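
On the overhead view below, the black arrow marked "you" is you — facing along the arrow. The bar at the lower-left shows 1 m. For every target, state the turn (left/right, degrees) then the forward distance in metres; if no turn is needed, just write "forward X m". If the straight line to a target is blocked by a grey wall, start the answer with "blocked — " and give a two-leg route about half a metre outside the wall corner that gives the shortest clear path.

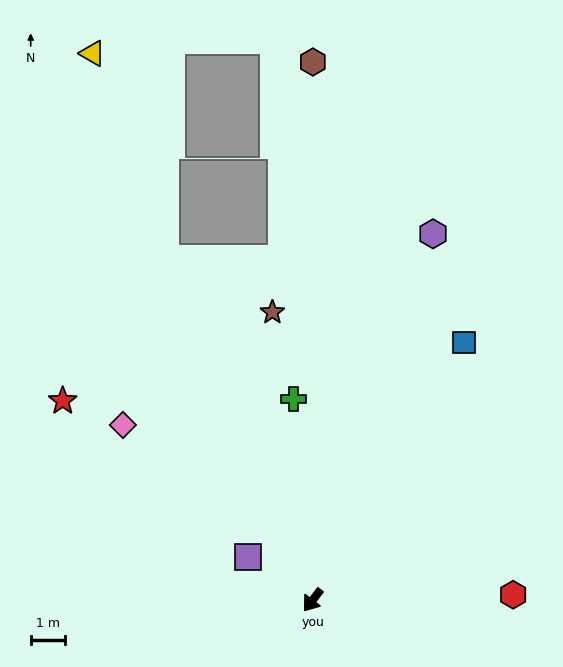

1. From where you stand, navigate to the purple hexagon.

turn right 161°, forward 11.2 m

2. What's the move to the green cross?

turn right 137°, forward 5.9 m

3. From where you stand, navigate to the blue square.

turn right 173°, forward 8.7 m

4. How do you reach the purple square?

turn right 87°, forward 2.2 m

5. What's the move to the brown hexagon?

turn right 143°, forward 15.6 m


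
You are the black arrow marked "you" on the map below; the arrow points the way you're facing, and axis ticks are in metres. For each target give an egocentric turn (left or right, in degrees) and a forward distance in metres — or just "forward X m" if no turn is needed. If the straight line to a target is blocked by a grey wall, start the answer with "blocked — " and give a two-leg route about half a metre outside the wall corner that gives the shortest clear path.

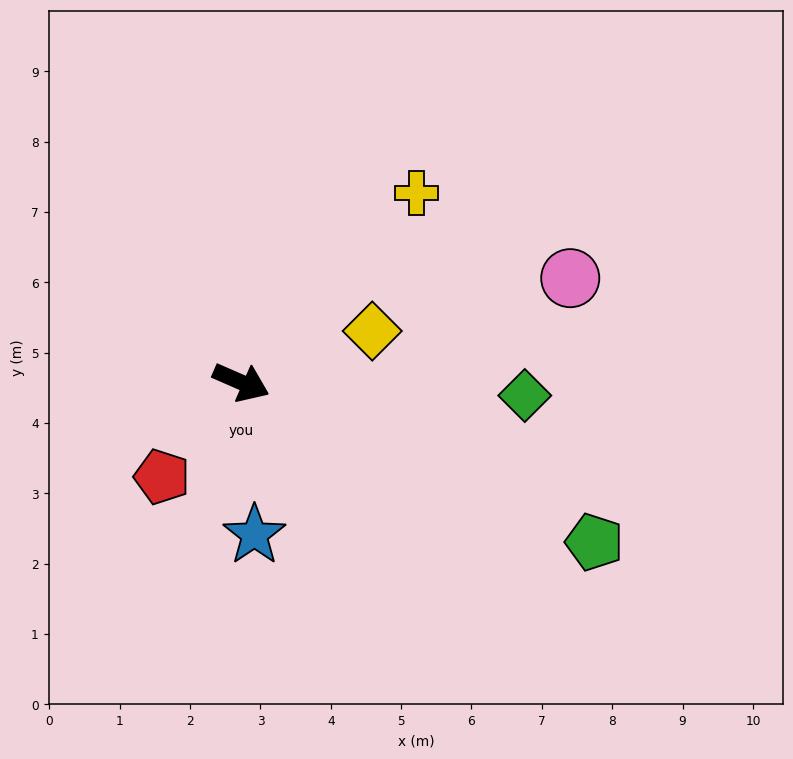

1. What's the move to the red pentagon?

turn right 106°, forward 1.8 m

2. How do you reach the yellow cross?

turn left 71°, forward 3.7 m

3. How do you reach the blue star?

turn right 62°, forward 2.2 m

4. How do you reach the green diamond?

turn left 21°, forward 4.0 m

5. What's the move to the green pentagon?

forward 5.5 m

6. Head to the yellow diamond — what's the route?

turn left 45°, forward 2.0 m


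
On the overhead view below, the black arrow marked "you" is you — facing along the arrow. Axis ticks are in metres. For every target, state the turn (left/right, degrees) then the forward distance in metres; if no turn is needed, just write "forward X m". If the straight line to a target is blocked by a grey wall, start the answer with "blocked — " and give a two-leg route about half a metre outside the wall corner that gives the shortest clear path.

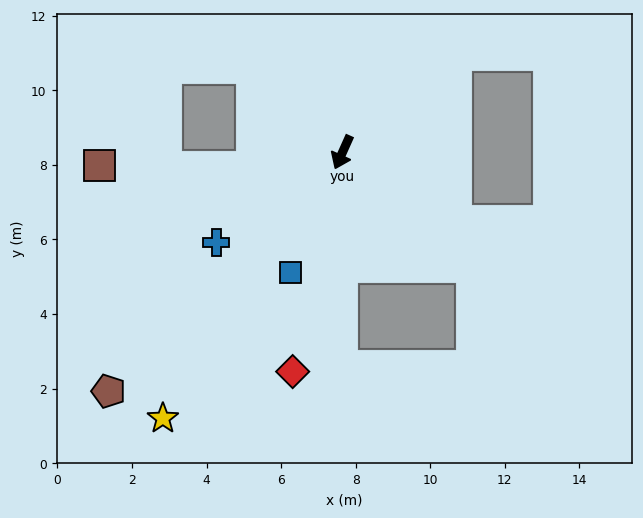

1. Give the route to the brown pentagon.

turn right 20°, forward 9.0 m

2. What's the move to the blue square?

forward 3.5 m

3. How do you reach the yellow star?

turn right 10°, forward 8.6 m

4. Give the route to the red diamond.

turn left 11°, forward 6.0 m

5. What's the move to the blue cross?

turn right 30°, forward 4.2 m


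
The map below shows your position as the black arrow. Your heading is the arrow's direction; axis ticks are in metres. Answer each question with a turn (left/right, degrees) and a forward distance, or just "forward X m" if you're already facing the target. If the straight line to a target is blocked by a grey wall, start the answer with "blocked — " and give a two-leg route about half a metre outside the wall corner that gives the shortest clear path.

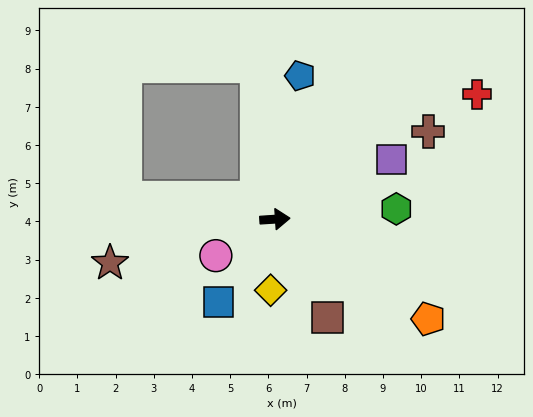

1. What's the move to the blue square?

turn right 128°, forward 2.6 m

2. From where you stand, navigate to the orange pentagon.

turn right 37°, forward 4.8 m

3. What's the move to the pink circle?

turn right 152°, forward 1.8 m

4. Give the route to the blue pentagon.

turn left 76°, forward 3.8 m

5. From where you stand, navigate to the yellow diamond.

turn right 97°, forward 1.9 m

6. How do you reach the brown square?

turn right 65°, forward 2.9 m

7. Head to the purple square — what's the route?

turn left 24°, forward 3.4 m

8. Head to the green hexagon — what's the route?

forward 3.2 m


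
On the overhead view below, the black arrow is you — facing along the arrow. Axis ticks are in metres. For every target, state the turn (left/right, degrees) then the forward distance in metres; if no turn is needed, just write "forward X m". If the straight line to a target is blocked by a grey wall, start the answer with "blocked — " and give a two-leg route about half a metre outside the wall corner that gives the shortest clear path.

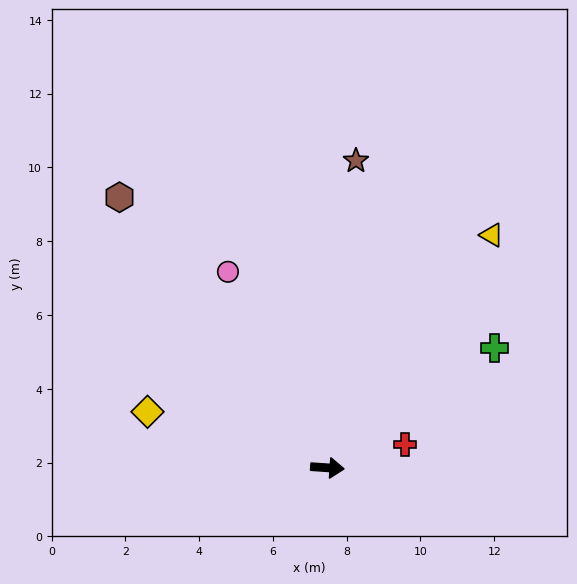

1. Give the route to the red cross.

turn left 21°, forward 2.2 m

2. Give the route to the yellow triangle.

turn left 59°, forward 7.7 m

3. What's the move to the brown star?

turn left 89°, forward 8.4 m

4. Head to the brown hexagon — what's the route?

turn left 131°, forward 9.2 m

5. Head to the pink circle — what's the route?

turn left 121°, forward 6.0 m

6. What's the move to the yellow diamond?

turn left 167°, forward 5.1 m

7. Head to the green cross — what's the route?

turn left 39°, forward 5.6 m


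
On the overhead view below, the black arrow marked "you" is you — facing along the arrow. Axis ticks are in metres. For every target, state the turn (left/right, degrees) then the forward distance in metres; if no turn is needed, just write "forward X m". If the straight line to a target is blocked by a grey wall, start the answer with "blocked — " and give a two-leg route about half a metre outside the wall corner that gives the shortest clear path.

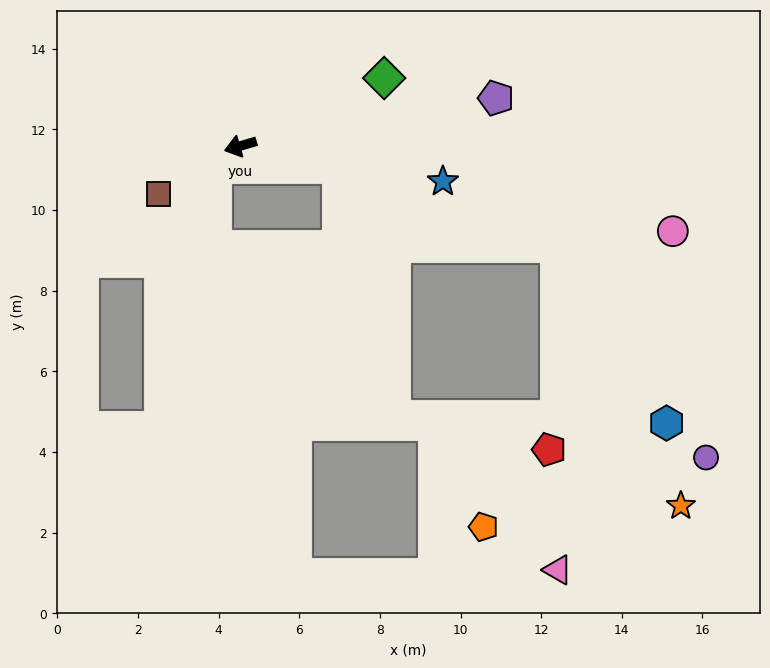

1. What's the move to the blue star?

turn left 154°, forward 5.1 m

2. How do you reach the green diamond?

turn right 171°, forward 3.9 m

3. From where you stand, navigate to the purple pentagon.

turn left 174°, forward 6.4 m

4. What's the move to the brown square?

turn left 14°, forward 2.4 m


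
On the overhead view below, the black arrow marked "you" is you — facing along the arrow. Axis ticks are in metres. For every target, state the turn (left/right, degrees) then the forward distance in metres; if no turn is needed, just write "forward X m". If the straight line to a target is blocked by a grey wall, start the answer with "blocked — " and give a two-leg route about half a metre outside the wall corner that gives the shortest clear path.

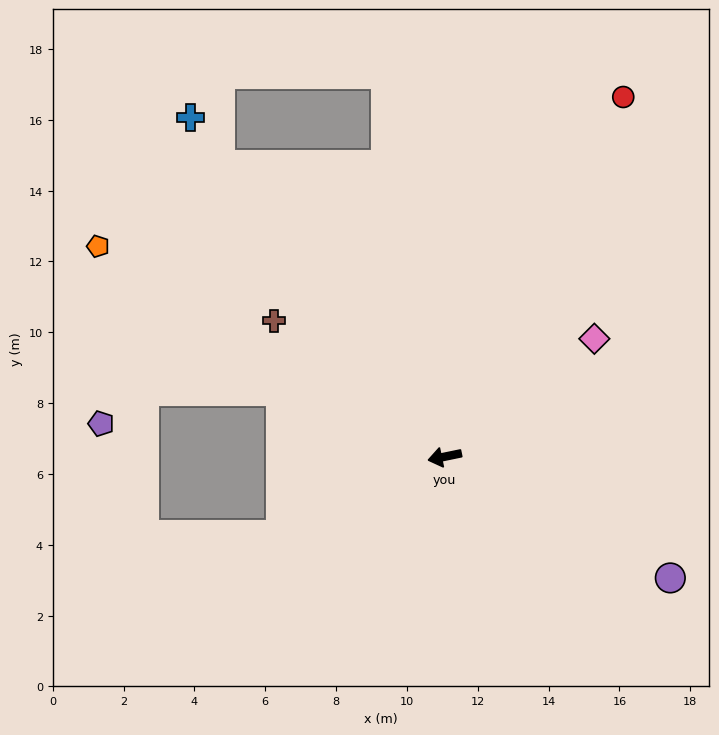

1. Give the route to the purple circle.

turn left 140°, forward 7.2 m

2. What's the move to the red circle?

turn right 128°, forward 11.3 m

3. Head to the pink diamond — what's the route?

turn right 153°, forward 5.4 m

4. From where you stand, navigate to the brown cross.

turn right 50°, forward 6.2 m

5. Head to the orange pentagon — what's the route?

turn right 43°, forward 11.5 m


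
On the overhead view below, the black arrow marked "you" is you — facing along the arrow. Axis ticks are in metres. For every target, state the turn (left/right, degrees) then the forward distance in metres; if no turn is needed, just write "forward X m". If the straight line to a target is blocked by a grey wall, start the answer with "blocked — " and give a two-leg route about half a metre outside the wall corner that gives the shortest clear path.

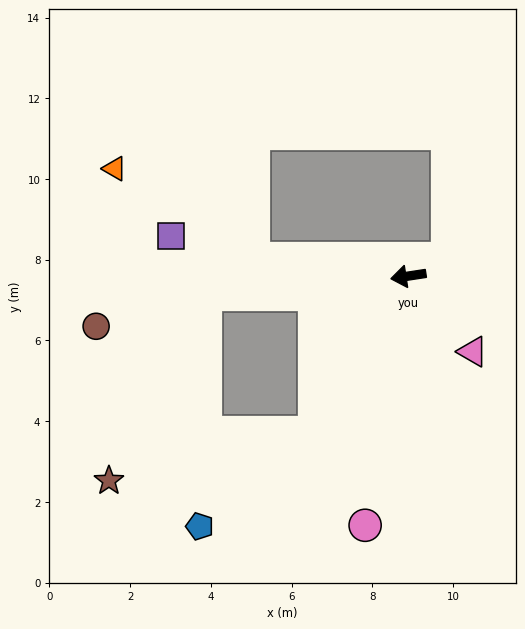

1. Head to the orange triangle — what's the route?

blocked — turn right 15°, forward 3.9 m, then turn right 27°, forward 4.1 m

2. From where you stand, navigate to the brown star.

blocked — turn left 51°, forward 4.5 m, then turn right 47°, forward 5.3 m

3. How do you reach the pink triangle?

turn left 122°, forward 2.5 m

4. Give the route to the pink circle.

turn left 72°, forward 6.3 m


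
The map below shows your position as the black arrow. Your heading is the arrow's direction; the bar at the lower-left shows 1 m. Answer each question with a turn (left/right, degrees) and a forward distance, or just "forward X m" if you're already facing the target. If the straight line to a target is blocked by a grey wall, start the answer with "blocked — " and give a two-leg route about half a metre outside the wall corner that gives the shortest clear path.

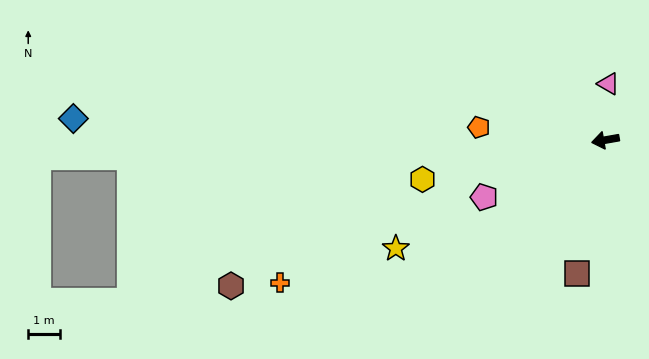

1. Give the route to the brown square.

turn left 68°, forward 4.3 m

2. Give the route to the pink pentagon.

turn left 15°, forward 4.2 m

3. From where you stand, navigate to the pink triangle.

turn right 103°, forward 1.8 m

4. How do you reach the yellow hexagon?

turn left 2°, forward 5.8 m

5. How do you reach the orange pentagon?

turn right 16°, forward 4.0 m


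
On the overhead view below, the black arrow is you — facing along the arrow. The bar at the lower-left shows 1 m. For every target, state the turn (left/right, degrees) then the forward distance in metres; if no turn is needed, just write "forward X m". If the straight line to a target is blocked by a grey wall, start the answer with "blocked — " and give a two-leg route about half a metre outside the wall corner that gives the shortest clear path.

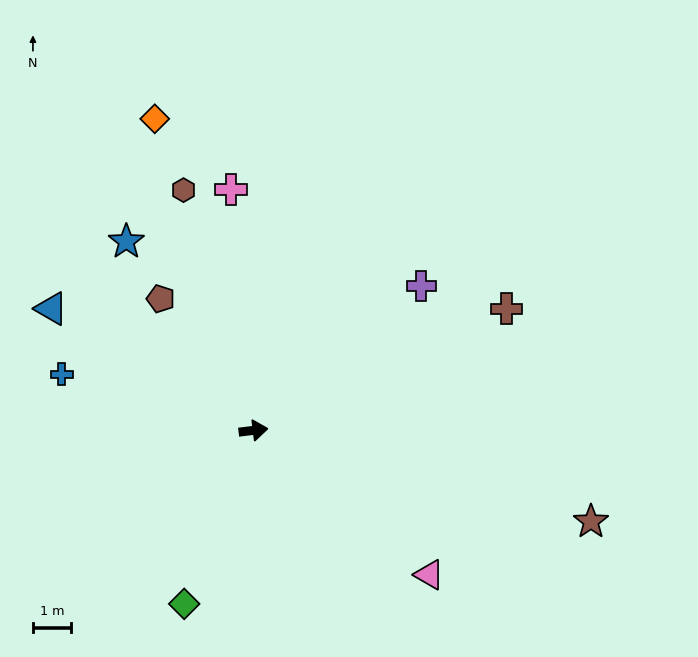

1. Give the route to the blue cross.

turn left 157°, forward 5.3 m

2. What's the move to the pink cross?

turn left 88°, forward 6.4 m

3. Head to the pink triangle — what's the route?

turn right 46°, forward 6.0 m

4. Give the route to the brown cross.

turn left 19°, forward 7.4 m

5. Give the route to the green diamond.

turn right 119°, forward 4.9 m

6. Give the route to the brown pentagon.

turn left 118°, forward 4.3 m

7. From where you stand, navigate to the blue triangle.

turn left 142°, forward 6.2 m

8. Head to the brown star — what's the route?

turn right 22°, forward 9.2 m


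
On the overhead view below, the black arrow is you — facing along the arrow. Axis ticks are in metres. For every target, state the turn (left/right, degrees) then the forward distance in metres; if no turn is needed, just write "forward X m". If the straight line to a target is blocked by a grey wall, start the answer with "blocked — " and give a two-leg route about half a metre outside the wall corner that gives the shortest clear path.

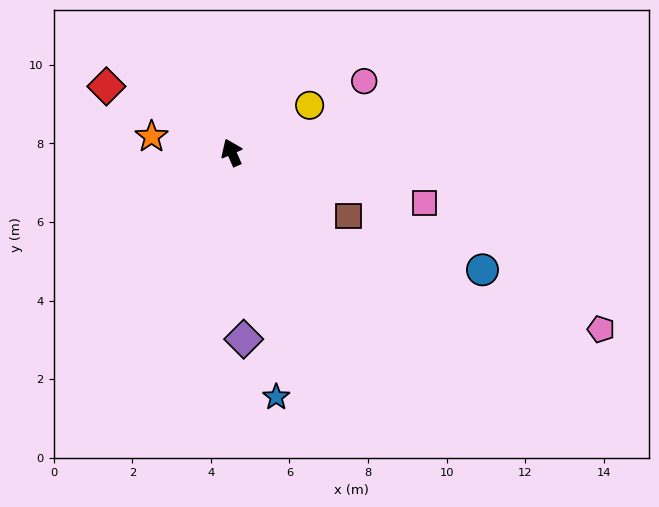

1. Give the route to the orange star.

turn left 55°, forward 2.1 m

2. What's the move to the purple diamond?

turn left 160°, forward 4.8 m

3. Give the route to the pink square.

turn right 128°, forward 5.1 m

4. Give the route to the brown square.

turn right 142°, forward 3.4 m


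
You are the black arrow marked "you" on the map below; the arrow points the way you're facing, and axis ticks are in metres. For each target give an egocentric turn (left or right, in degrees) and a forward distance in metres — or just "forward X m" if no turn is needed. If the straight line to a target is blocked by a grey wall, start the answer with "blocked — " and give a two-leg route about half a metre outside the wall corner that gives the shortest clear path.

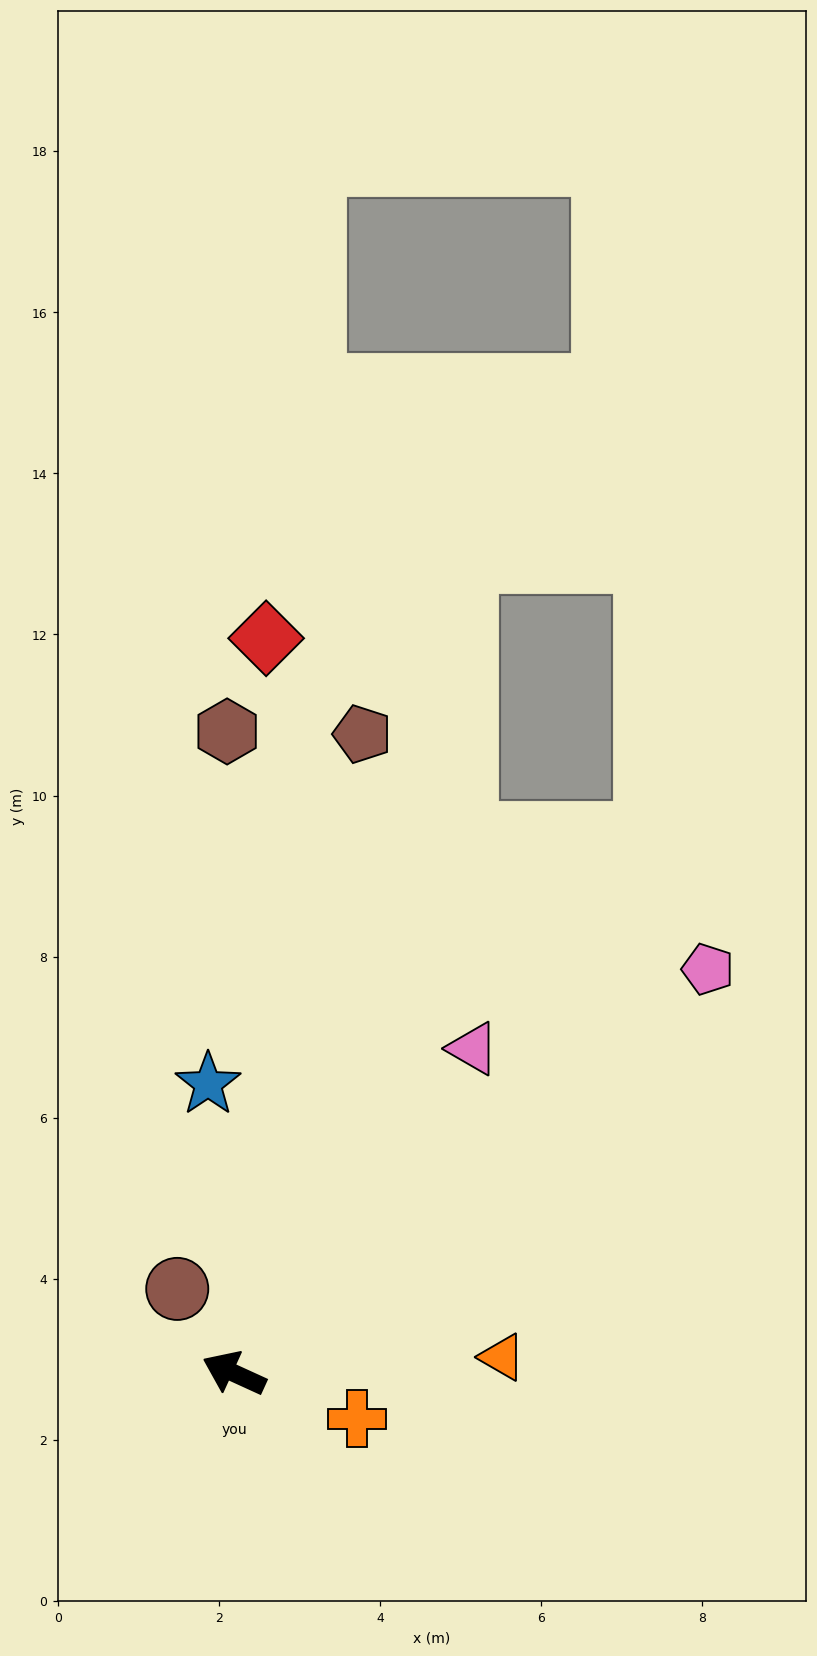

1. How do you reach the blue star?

turn right 60°, forward 3.6 m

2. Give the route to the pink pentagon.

turn right 115°, forward 7.7 m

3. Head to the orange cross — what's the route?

turn right 176°, forward 1.6 m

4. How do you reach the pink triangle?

turn right 102°, forward 5.0 m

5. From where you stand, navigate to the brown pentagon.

turn right 77°, forward 8.1 m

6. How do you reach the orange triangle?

turn right 152°, forward 3.3 m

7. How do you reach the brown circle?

turn right 32°, forward 1.3 m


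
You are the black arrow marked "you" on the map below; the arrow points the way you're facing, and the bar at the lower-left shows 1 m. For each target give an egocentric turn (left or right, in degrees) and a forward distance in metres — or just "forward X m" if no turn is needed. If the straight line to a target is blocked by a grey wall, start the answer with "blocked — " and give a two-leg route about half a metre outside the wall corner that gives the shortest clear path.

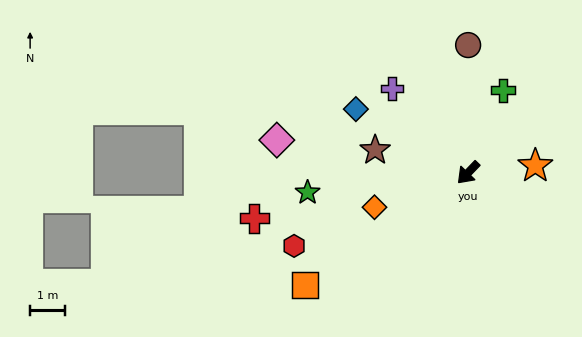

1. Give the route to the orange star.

turn left 140°, forward 1.9 m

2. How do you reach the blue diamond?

turn right 76°, forward 3.6 m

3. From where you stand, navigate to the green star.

turn right 39°, forward 4.6 m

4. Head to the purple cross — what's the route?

turn right 94°, forward 3.2 m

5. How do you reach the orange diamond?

turn right 26°, forward 2.8 m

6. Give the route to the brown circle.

turn right 136°, forward 3.6 m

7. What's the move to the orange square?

turn right 12°, forward 5.6 m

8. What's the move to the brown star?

turn right 60°, forward 2.7 m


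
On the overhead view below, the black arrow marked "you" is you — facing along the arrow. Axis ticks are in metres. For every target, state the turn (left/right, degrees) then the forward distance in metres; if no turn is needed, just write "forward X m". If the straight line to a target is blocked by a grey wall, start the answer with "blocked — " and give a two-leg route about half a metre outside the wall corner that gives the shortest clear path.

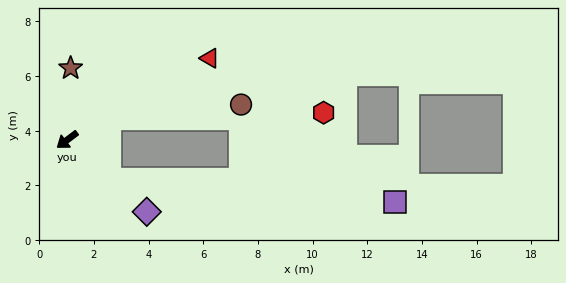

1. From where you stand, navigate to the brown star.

turn right 130°, forward 2.6 m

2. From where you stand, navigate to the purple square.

blocked — turn left 101°, forward 2.1 m, then turn left 37°, forward 10.5 m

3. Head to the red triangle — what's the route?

turn left 173°, forward 6.0 m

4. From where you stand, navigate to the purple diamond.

turn left 101°, forward 3.9 m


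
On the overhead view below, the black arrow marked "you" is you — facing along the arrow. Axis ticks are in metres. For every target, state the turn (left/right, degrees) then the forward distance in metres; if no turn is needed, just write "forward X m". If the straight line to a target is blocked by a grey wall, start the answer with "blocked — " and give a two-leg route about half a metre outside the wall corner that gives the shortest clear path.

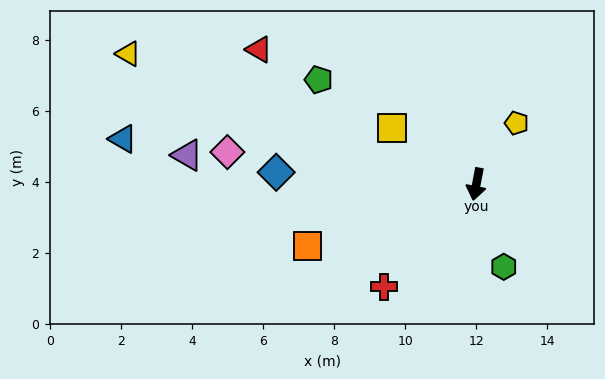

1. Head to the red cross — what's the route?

turn right 31°, forward 3.9 m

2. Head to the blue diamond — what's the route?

turn right 82°, forward 5.6 m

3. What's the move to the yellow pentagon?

turn left 158°, forward 2.1 m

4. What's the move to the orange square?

turn right 59°, forward 5.1 m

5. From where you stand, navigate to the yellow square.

turn right 113°, forward 2.8 m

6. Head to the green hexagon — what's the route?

turn left 29°, forward 2.4 m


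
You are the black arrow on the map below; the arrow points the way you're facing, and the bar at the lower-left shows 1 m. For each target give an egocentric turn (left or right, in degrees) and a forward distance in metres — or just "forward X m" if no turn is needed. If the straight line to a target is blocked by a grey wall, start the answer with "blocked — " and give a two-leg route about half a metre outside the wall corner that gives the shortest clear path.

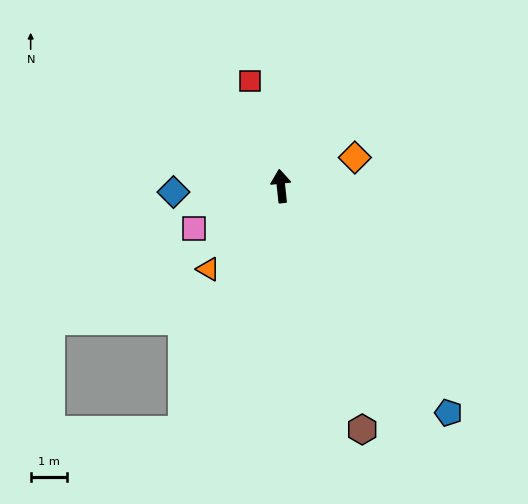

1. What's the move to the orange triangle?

turn left 133°, forward 3.1 m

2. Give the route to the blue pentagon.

turn right 150°, forward 7.9 m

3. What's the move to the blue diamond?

turn left 87°, forward 3.0 m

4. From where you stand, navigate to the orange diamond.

turn right 75°, forward 2.2 m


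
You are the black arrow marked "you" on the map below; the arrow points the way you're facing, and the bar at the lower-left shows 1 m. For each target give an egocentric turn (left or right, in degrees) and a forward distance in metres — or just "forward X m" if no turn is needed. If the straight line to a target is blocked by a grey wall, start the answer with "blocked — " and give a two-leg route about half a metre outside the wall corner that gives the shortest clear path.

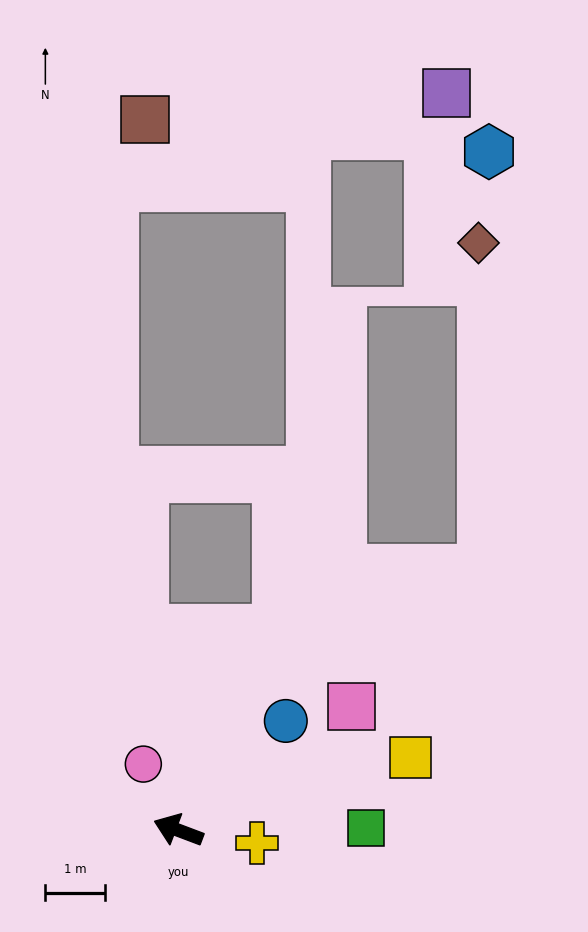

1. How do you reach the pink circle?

turn right 41°, forward 1.2 m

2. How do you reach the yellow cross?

turn right 168°, forward 1.3 m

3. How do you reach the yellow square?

turn right 142°, forward 4.0 m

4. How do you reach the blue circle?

turn right 114°, forward 2.5 m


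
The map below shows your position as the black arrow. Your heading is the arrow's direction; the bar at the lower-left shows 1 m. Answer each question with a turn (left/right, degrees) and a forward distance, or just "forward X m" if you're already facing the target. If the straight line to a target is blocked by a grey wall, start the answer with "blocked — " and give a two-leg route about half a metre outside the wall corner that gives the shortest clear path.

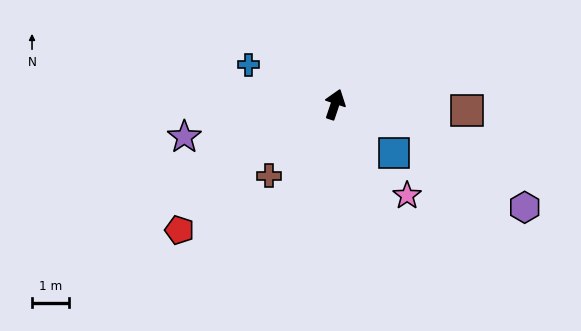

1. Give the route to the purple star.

turn left 121°, forward 4.1 m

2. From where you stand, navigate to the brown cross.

turn left 156°, forward 2.6 m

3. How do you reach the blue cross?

turn left 84°, forward 2.5 m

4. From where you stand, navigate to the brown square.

turn right 74°, forward 3.5 m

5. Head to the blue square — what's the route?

turn right 111°, forward 2.1 m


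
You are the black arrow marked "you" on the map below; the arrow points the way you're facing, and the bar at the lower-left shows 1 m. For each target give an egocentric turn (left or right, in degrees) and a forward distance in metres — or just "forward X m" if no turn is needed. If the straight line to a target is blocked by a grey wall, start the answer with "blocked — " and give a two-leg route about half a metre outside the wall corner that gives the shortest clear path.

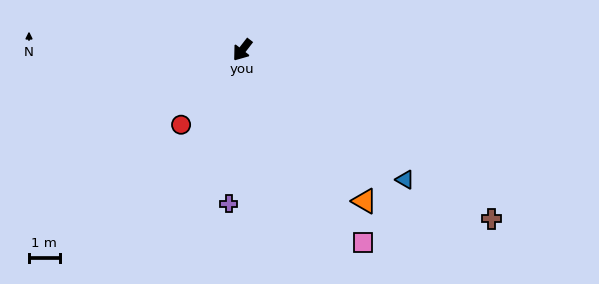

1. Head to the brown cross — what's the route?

turn left 94°, forward 9.9 m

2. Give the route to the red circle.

forward 3.2 m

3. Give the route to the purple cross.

turn left 33°, forward 5.1 m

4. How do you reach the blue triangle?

turn left 89°, forward 6.8 m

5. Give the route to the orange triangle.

turn left 77°, forward 6.4 m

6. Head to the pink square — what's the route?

turn left 70°, forward 7.4 m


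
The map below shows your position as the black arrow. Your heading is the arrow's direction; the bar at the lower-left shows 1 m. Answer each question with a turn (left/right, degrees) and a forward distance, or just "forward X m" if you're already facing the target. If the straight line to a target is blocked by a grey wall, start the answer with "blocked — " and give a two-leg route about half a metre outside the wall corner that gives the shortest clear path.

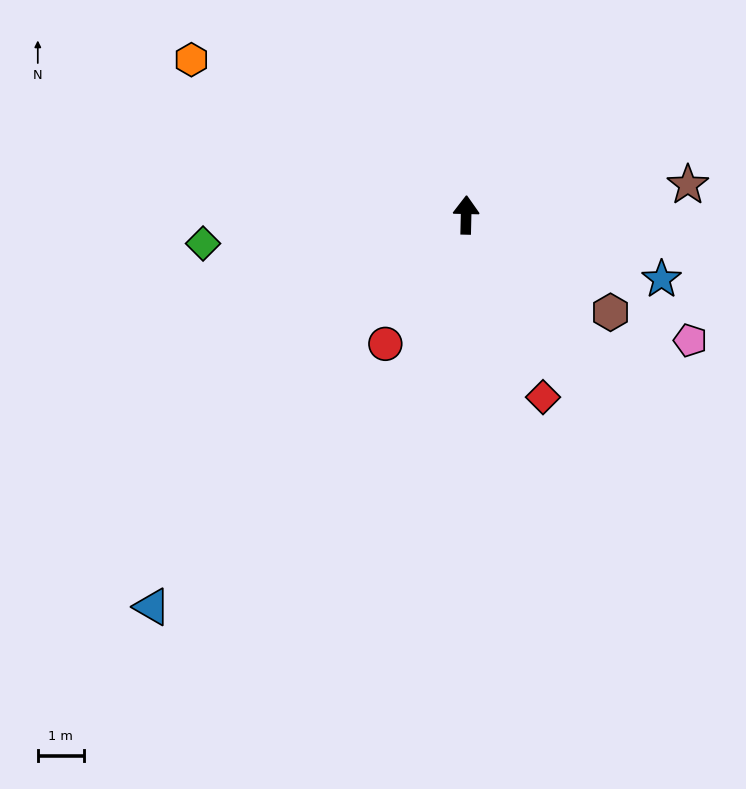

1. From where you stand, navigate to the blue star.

turn right 107°, forward 4.5 m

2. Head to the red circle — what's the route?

turn left 149°, forward 3.3 m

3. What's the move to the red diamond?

turn right 156°, forward 4.3 m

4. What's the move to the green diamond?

turn left 97°, forward 5.8 m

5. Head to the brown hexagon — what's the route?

turn right 123°, forward 3.8 m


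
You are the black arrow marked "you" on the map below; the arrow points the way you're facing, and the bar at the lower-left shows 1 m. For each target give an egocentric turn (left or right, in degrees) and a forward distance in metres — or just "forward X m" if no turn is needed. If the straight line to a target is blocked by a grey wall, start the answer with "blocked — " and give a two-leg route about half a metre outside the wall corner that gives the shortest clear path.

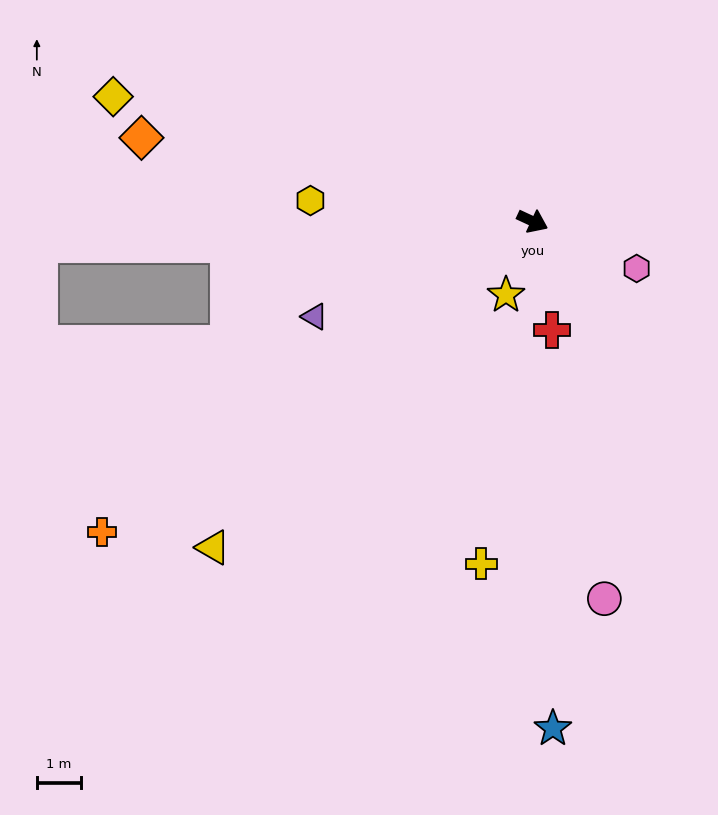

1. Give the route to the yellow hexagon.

turn right 160°, forward 5.1 m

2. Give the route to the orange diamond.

turn right 167°, forward 9.1 m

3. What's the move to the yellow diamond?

turn right 172°, forward 10.0 m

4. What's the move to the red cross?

turn right 55°, forward 2.5 m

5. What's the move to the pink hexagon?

forward 2.6 m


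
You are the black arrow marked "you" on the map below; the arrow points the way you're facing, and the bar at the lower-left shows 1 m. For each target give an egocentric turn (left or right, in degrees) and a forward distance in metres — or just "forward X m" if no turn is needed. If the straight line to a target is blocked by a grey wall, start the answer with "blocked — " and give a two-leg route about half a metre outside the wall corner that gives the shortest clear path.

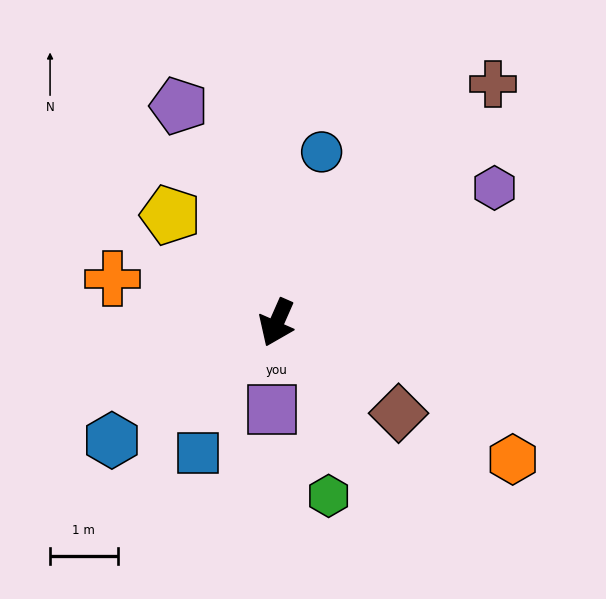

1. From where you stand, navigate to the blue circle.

turn right 171°, forward 2.6 m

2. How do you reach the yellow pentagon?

turn right 112°, forward 2.2 m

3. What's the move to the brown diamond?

turn left 77°, forward 2.2 m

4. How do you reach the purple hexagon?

turn left 146°, forward 3.8 m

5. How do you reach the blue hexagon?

turn right 31°, forward 3.0 m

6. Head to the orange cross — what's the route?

turn right 81°, forward 2.5 m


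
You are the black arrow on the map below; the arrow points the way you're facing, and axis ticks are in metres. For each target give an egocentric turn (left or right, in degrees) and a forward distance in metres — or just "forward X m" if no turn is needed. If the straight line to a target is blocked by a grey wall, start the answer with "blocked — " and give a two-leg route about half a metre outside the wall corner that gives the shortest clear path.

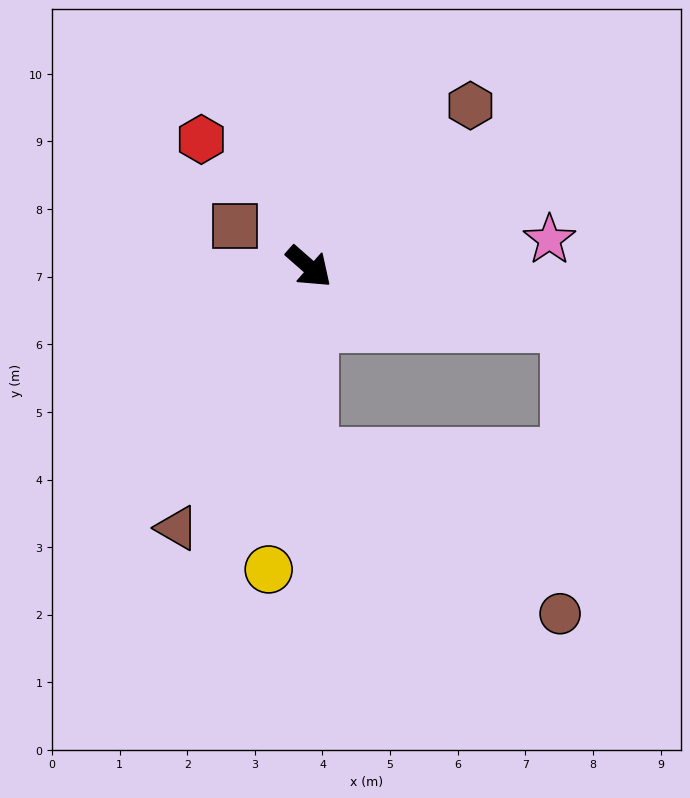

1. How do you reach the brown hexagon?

turn left 86°, forward 3.4 m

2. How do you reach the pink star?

turn left 48°, forward 3.6 m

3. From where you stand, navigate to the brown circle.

blocked — turn right 48°, forward 2.8 m, then turn left 57°, forward 4.4 m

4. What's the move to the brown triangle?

turn right 76°, forward 4.3 m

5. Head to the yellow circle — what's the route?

turn right 56°, forward 4.5 m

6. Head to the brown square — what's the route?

turn right 167°, forward 1.2 m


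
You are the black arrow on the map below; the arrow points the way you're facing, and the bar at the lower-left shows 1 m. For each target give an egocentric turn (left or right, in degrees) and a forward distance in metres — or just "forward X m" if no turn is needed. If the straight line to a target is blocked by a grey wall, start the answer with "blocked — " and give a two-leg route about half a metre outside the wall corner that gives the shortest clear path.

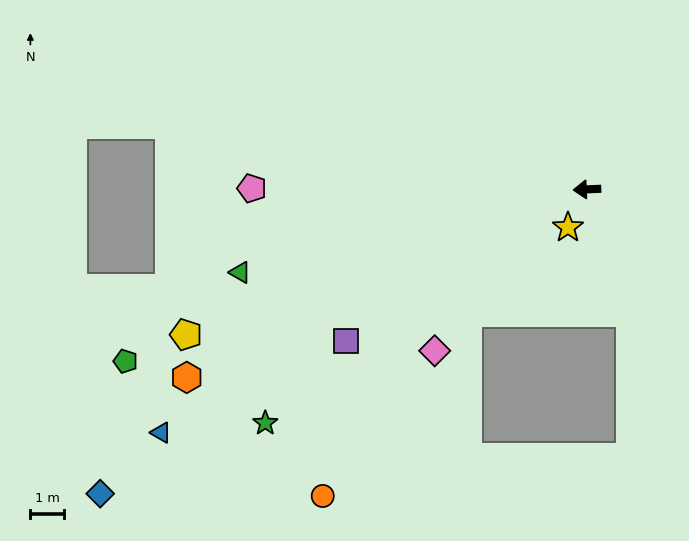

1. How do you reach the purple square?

turn left 30°, forward 8.5 m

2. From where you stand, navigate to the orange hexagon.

turn left 23°, forward 13.2 m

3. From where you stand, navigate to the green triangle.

turn left 11°, forward 10.6 m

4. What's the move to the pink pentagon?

turn right 3°, forward 10.0 m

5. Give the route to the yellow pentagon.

turn left 17°, forward 12.7 m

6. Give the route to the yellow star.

turn left 61°, forward 1.3 m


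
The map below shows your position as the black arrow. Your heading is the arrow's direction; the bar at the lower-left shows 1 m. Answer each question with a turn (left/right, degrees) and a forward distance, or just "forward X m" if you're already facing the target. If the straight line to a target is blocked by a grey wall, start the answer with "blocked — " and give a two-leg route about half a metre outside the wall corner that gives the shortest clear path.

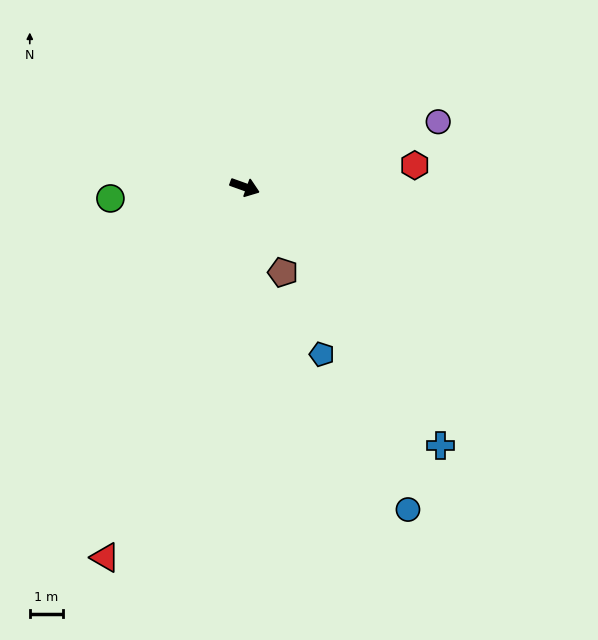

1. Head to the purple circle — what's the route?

turn left 38°, forward 6.2 m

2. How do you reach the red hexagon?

turn left 27°, forward 5.2 m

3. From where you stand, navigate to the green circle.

turn right 155°, forward 4.1 m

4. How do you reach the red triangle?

turn right 91°, forward 12.0 m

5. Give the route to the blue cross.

turn right 33°, forward 9.9 m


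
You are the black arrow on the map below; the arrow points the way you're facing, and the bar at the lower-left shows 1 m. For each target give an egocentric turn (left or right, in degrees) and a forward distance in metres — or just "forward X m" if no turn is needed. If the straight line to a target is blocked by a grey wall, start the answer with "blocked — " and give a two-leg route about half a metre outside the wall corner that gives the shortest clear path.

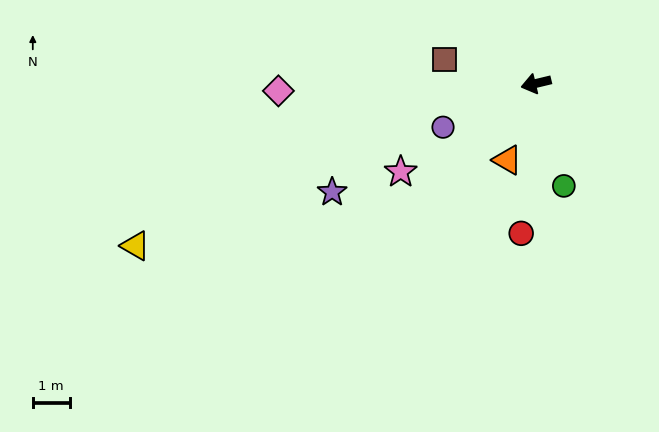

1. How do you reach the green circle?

turn left 92°, forward 2.9 m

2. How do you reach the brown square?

turn right 28°, forward 2.6 m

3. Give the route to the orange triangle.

turn left 56°, forward 2.2 m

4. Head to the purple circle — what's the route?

turn left 12°, forward 2.8 m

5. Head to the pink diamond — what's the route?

turn right 12°, forward 7.0 m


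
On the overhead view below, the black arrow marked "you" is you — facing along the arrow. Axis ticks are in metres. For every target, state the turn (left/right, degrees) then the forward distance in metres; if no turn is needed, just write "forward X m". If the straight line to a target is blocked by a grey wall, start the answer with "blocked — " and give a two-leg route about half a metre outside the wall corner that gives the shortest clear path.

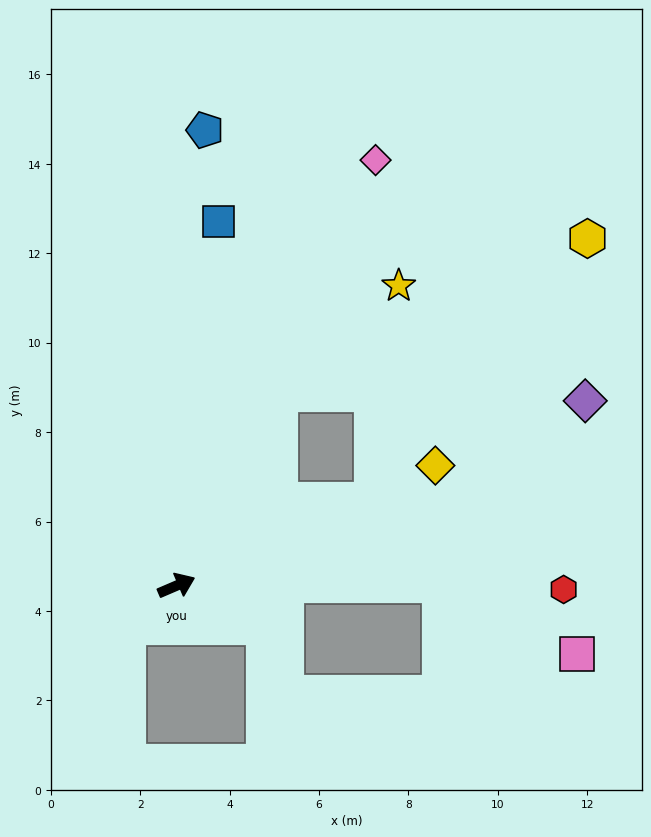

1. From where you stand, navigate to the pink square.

blocked — turn right 23°, forward 5.9 m, then turn right 28°, forward 3.4 m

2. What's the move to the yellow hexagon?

blocked — turn left 39°, forward 4.9 m, then turn right 36°, forward 7.7 m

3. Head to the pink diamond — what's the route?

turn left 42°, forward 10.5 m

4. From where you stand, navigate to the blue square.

turn left 60°, forward 8.2 m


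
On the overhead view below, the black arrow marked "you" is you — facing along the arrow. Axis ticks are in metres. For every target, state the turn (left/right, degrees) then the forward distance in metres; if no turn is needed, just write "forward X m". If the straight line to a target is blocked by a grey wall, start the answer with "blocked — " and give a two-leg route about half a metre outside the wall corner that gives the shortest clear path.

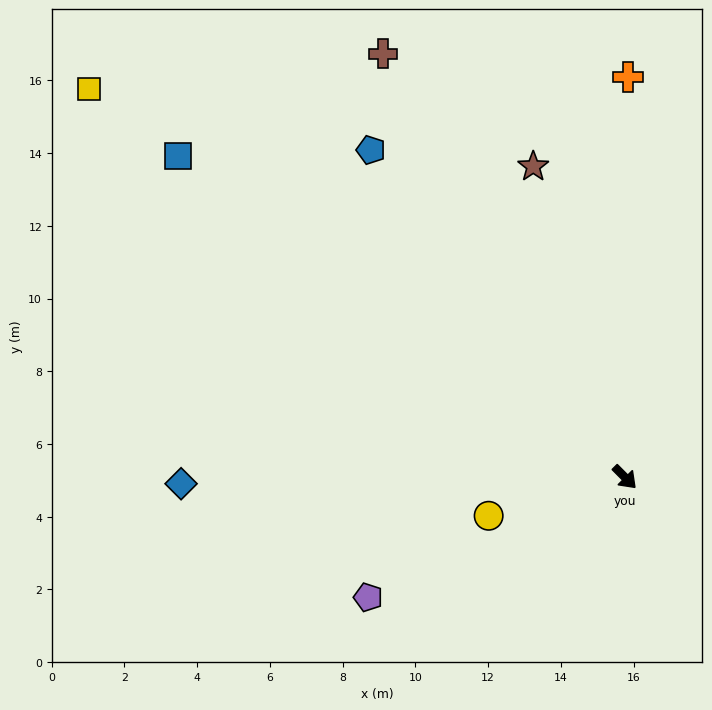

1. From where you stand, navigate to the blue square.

turn right 171°, forward 15.1 m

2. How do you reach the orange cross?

turn left 135°, forward 11.0 m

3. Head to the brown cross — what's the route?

turn left 165°, forward 13.4 m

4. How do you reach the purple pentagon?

turn right 110°, forward 7.8 m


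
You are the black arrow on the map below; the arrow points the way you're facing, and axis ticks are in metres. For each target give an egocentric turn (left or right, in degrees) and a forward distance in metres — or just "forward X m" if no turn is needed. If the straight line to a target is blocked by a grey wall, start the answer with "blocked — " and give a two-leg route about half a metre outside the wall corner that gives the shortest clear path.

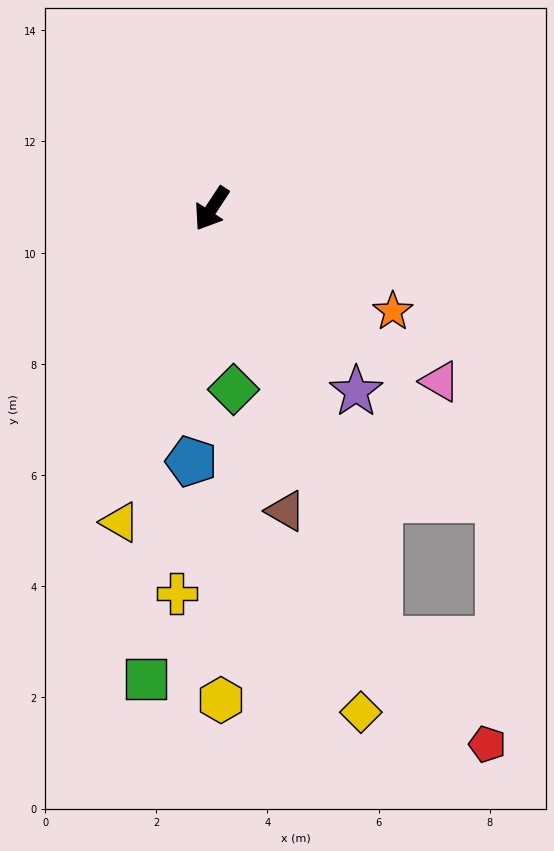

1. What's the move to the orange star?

turn left 94°, forward 3.7 m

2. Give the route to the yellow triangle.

turn left 17°, forward 5.9 m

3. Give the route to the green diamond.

turn left 40°, forward 3.3 m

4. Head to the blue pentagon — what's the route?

turn left 29°, forward 4.6 m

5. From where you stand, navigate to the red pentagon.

blocked — turn left 54°, forward 8.3 m, then turn left 26°, forward 2.7 m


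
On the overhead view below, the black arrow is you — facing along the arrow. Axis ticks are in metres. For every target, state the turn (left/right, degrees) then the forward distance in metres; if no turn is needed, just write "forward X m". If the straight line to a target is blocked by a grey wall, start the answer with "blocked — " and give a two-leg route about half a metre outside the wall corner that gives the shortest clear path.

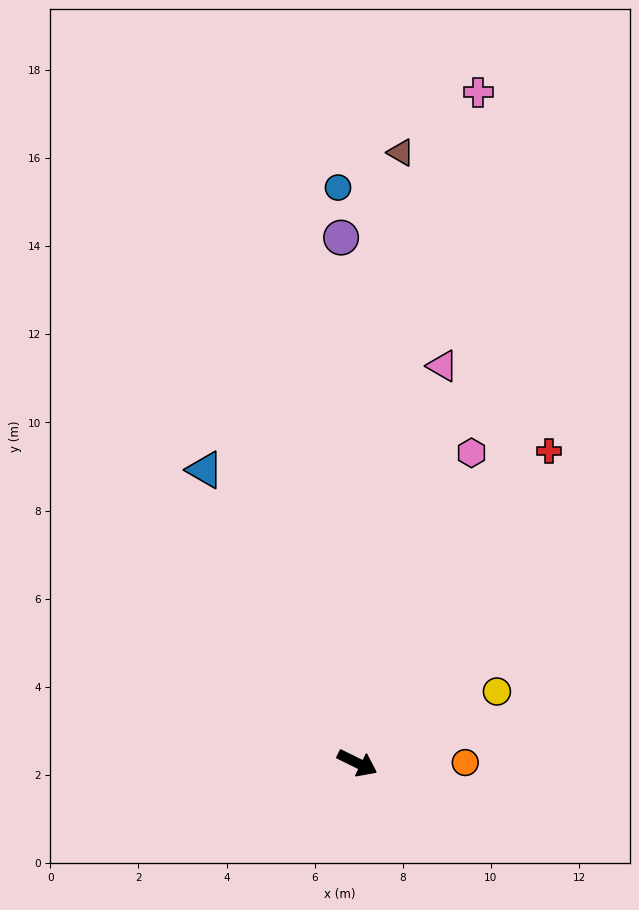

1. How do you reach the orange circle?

turn left 26°, forward 2.4 m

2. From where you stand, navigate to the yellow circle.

turn left 53°, forward 3.6 m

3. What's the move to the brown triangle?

turn left 112°, forward 13.9 m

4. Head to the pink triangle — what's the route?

turn left 104°, forward 9.2 m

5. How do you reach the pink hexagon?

turn left 96°, forward 7.5 m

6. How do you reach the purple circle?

turn left 118°, forward 11.9 m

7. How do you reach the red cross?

turn left 85°, forward 8.3 m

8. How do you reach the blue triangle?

turn left 144°, forward 7.5 m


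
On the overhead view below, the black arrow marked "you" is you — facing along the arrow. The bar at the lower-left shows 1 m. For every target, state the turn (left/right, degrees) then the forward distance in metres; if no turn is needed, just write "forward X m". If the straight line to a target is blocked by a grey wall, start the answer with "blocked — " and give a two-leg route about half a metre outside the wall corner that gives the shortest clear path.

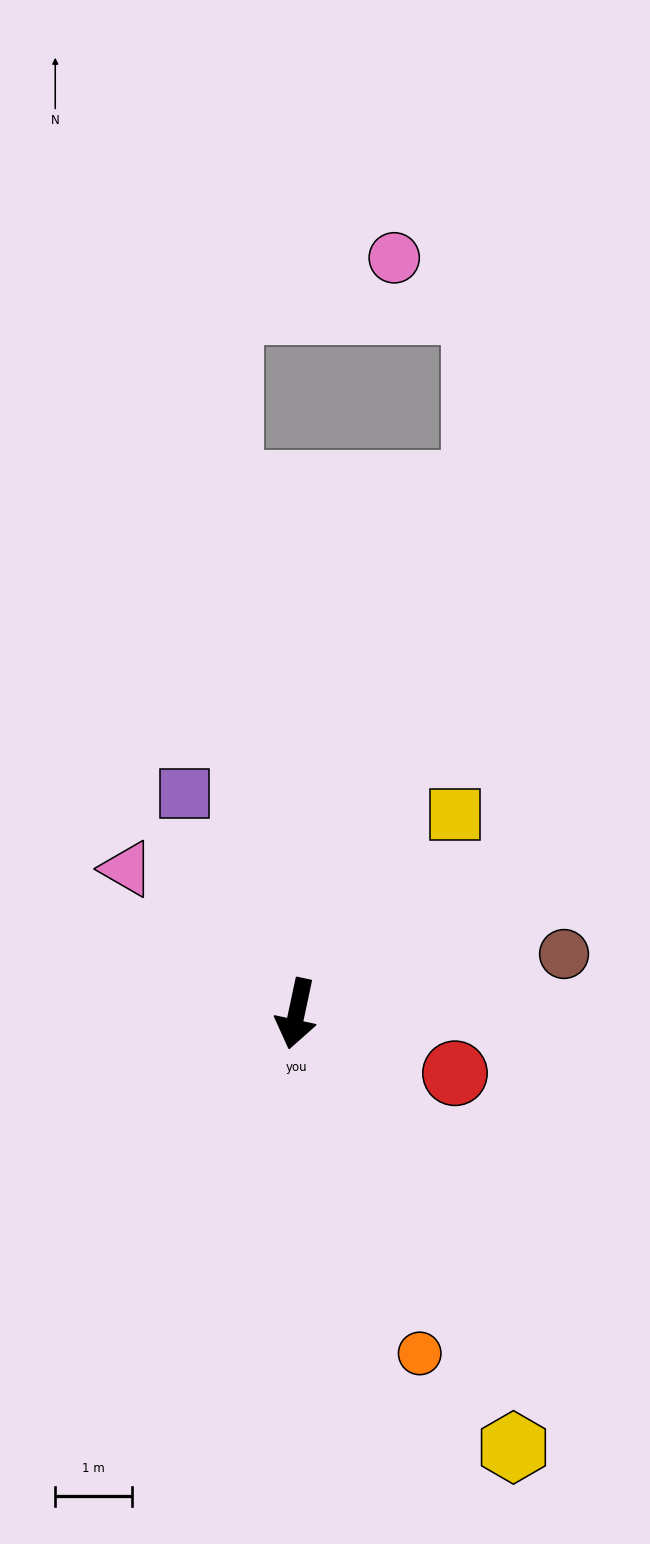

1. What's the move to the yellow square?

turn left 154°, forward 3.3 m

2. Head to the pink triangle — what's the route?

turn right 118°, forward 2.9 m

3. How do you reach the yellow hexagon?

turn left 39°, forward 6.3 m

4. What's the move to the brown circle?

turn left 115°, forward 3.6 m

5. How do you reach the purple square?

turn right 141°, forward 3.2 m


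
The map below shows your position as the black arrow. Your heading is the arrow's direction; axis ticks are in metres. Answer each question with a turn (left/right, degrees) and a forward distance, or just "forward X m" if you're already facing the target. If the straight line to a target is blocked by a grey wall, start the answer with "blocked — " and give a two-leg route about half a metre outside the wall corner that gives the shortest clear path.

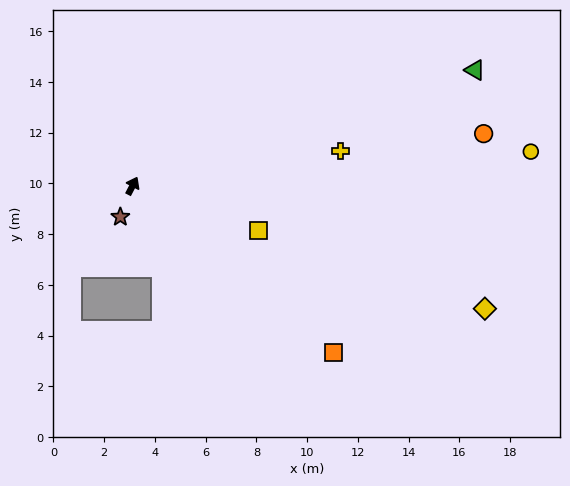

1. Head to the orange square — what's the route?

turn right 102°, forward 10.3 m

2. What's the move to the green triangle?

turn right 44°, forward 14.2 m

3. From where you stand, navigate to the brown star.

turn right 174°, forward 1.3 m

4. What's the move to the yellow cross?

turn right 53°, forward 8.3 m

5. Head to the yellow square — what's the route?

turn right 82°, forward 5.3 m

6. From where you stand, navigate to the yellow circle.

turn right 58°, forward 15.8 m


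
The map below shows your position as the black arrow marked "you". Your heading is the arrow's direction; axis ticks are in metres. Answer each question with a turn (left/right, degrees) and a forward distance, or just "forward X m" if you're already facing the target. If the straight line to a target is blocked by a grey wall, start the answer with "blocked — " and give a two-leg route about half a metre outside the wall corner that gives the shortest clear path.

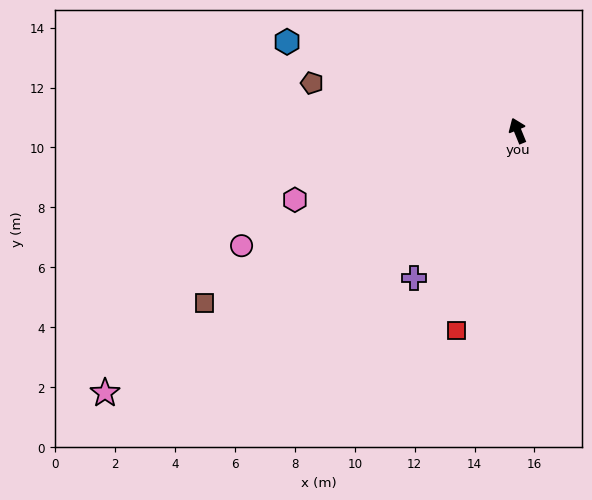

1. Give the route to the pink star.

turn left 100°, forward 16.3 m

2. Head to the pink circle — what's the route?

turn left 90°, forward 10.0 m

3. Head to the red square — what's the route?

turn left 141°, forward 7.0 m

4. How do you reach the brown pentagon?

turn left 55°, forward 7.1 m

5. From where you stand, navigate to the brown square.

turn left 97°, forward 11.9 m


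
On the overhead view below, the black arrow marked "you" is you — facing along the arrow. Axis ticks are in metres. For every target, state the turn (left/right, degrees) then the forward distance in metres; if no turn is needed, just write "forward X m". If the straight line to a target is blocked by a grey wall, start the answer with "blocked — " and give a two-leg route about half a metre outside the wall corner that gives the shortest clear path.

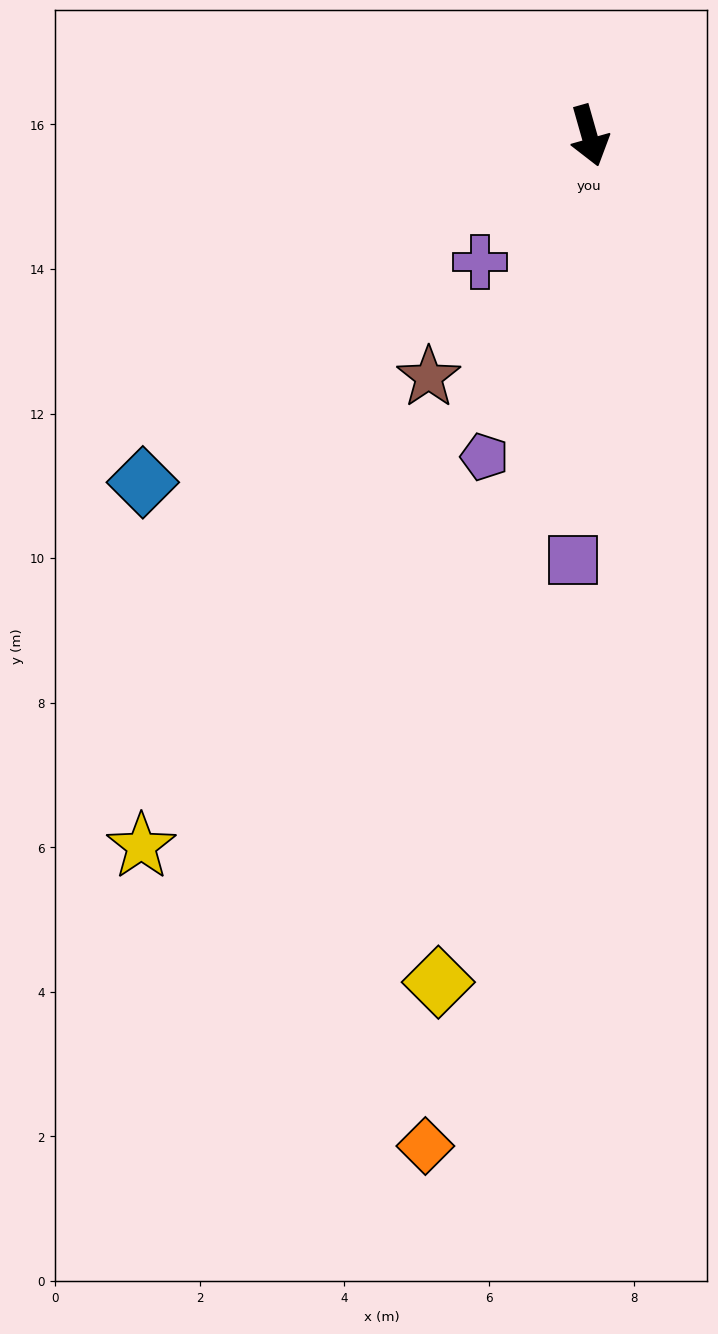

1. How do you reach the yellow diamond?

turn right 26°, forward 11.9 m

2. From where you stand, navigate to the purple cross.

turn right 57°, forward 2.3 m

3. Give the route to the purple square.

turn right 18°, forward 5.9 m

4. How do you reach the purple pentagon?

turn right 34°, forward 4.7 m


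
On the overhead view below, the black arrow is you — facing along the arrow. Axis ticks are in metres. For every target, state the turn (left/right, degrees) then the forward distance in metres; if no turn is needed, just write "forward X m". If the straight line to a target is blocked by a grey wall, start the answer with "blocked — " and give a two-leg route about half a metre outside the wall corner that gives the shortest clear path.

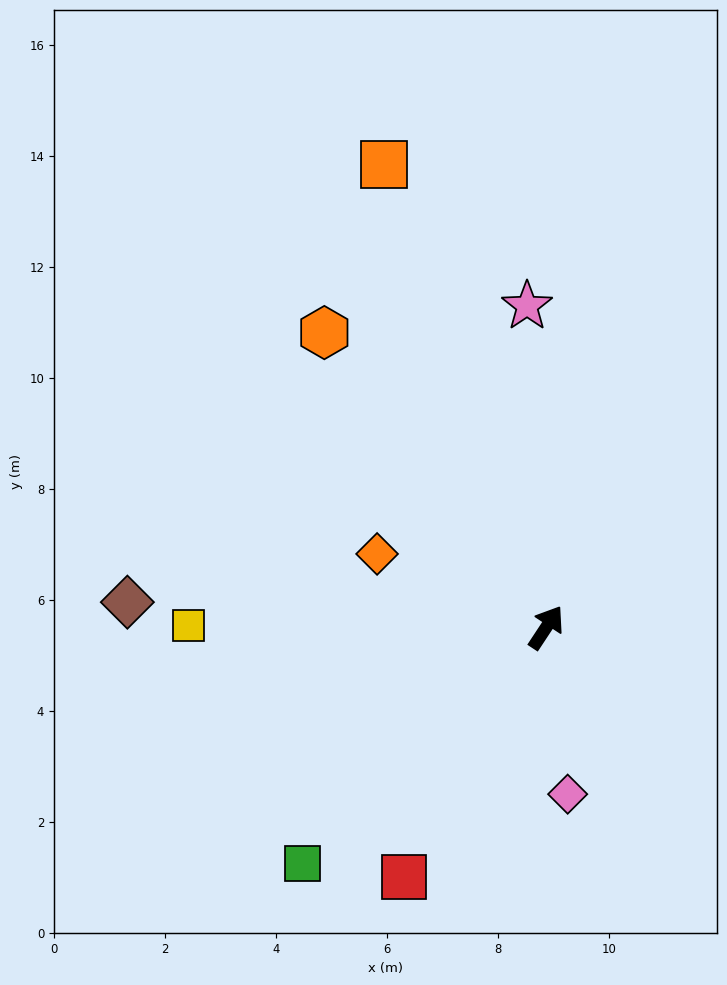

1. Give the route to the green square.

turn left 168°, forward 6.1 m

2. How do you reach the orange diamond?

turn left 100°, forward 3.3 m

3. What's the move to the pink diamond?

turn right 139°, forward 3.0 m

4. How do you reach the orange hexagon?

turn left 70°, forward 6.6 m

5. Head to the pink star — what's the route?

turn left 37°, forward 5.8 m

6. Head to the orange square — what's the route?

turn left 53°, forward 8.8 m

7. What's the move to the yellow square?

turn left 123°, forward 6.4 m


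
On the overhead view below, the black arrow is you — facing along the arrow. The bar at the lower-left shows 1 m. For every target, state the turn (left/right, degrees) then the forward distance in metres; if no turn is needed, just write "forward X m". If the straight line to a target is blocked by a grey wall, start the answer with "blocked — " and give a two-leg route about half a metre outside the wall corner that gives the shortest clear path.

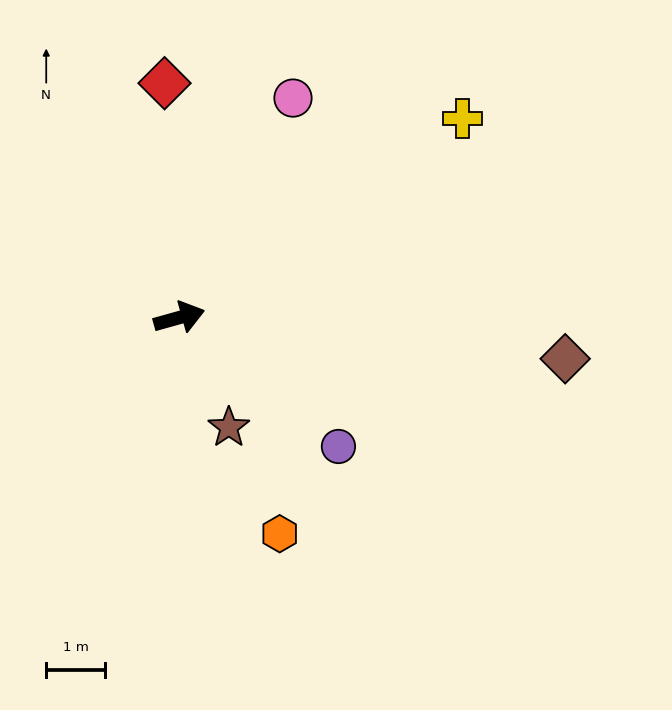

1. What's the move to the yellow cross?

turn left 19°, forward 5.9 m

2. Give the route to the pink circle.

turn left 47°, forward 4.2 m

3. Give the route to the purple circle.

turn right 55°, forward 3.5 m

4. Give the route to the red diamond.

turn left 78°, forward 4.0 m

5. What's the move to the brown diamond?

turn right 22°, forward 6.6 m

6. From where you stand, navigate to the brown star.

turn right 81°, forward 2.0 m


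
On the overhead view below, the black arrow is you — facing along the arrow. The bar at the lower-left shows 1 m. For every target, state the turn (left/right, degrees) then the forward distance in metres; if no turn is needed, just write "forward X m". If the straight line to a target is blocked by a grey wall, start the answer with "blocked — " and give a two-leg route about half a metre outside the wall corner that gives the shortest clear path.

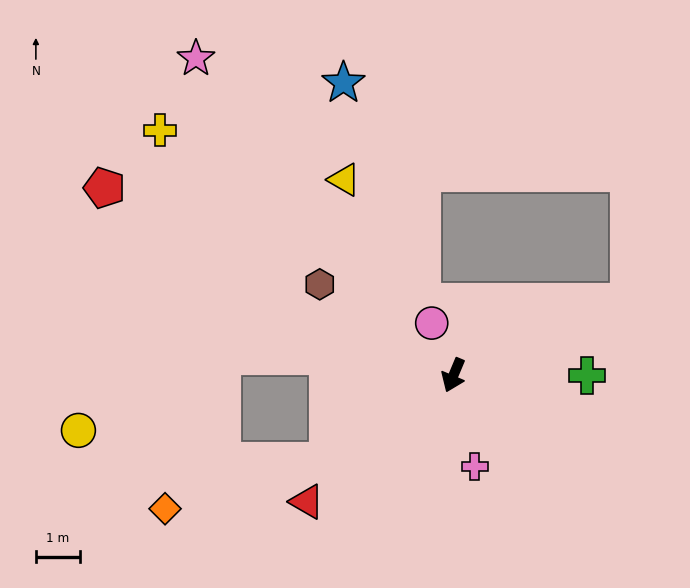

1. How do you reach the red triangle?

turn right 26°, forward 4.4 m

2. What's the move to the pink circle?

turn right 135°, forward 1.3 m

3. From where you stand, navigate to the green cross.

turn left 113°, forward 3.0 m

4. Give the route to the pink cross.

turn left 36°, forward 2.1 m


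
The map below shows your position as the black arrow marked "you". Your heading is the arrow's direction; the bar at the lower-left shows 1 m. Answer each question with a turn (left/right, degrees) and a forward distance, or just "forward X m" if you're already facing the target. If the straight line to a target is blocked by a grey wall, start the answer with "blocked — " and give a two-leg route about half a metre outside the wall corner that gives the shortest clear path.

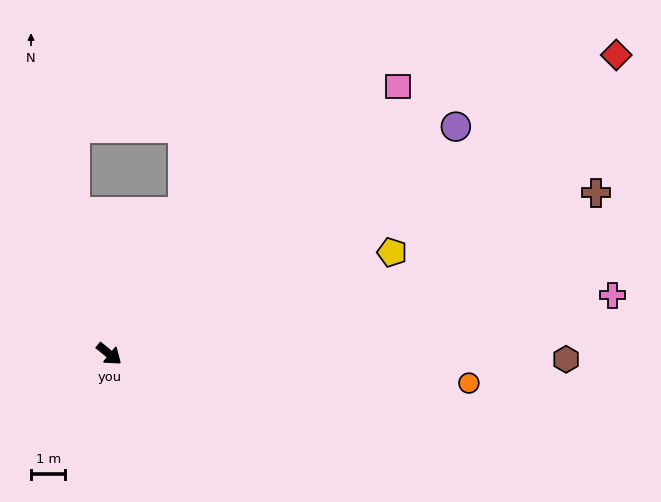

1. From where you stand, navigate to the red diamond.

turn left 70°, forward 17.1 m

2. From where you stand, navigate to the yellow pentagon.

turn left 59°, forward 8.7 m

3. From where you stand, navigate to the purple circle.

turn left 72°, forward 12.0 m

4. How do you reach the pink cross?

turn left 46°, forward 14.7 m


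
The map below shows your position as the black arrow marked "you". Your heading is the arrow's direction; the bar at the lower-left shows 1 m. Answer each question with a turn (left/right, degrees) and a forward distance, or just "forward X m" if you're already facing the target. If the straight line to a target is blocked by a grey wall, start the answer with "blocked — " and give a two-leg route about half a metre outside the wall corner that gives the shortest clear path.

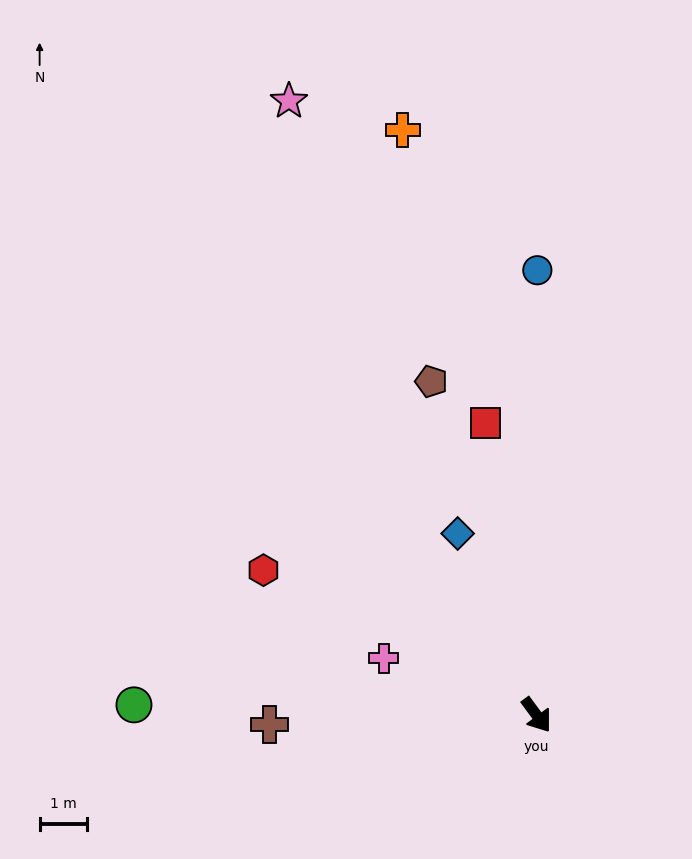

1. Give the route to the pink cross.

turn right 147°, forward 3.4 m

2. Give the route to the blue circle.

turn left 144°, forward 9.4 m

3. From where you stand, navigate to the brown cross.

turn right 124°, forward 5.6 m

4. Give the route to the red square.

turn left 154°, forward 6.2 m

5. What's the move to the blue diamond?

turn left 167°, forward 4.2 m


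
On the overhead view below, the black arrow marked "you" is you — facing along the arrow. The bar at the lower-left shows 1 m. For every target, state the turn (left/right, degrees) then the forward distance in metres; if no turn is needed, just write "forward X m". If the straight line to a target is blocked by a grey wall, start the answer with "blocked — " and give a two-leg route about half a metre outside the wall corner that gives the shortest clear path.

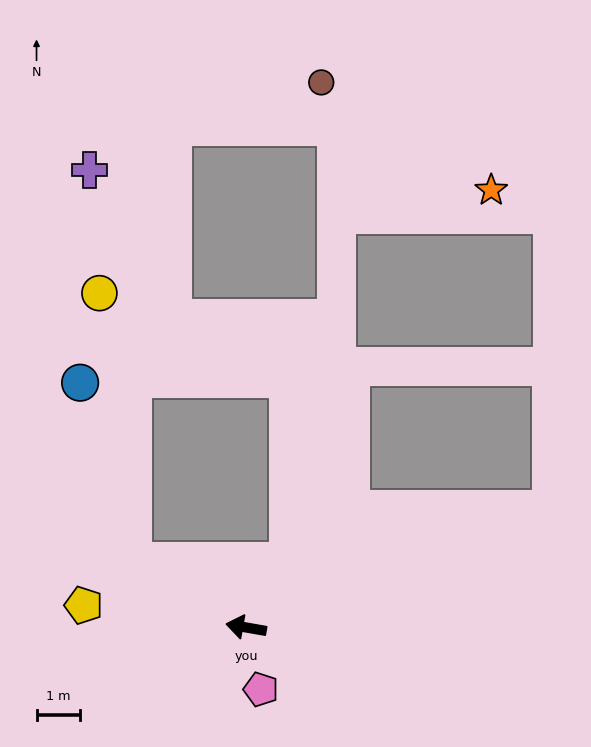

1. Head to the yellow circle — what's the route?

blocked — turn right 21°, forward 3.0 m, then turn right 52°, forward 6.1 m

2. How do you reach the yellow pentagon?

turn left 2°, forward 3.7 m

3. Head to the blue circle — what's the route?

blocked — turn right 21°, forward 3.0 m, then turn right 42°, forward 4.2 m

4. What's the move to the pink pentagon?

turn left 113°, forward 1.5 m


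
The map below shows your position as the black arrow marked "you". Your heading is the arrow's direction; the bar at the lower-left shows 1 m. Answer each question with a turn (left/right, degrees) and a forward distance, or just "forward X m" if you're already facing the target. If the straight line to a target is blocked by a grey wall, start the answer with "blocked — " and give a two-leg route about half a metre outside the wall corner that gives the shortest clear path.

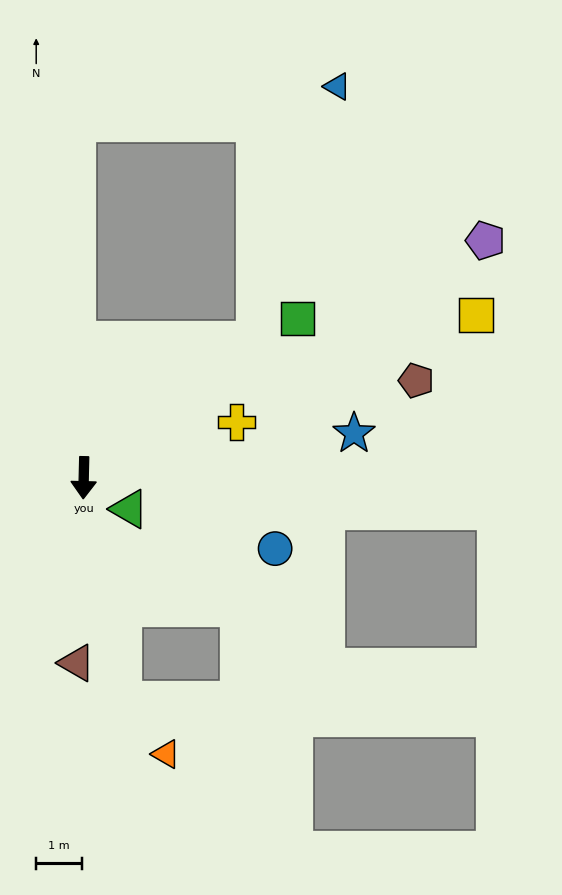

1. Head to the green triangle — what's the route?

turn left 57°, forward 1.2 m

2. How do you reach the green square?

turn left 128°, forward 5.9 m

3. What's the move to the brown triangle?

forward 4.1 m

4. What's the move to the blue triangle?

blocked — turn left 130°, forward 4.8 m, then turn left 33°, forward 5.9 m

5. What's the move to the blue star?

turn left 101°, forward 6.0 m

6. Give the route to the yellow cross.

turn left 111°, forward 3.6 m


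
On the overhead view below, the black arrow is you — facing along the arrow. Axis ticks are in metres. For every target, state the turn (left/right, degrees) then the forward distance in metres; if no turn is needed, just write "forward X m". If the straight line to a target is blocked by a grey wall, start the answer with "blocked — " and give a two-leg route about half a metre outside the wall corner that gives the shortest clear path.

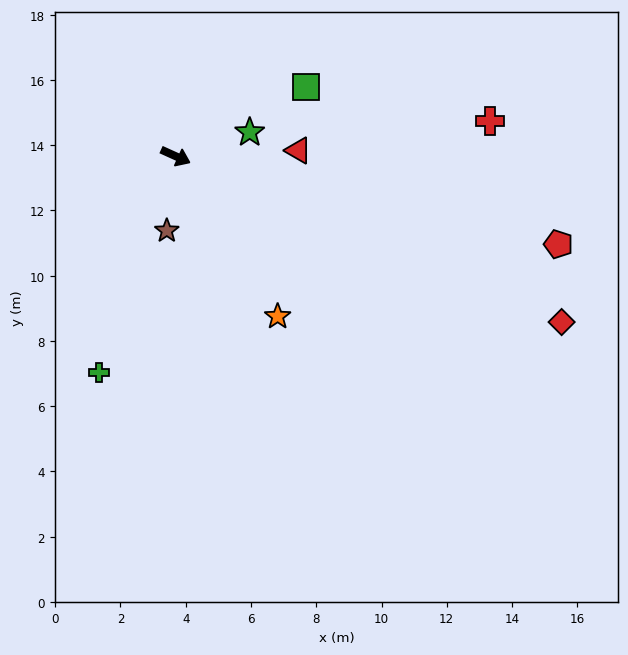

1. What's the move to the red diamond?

forward 12.9 m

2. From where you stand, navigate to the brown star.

turn right 72°, forward 2.3 m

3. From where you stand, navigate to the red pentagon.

turn left 11°, forward 12.0 m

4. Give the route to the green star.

turn left 42°, forward 2.4 m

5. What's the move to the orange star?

turn right 33°, forward 5.8 m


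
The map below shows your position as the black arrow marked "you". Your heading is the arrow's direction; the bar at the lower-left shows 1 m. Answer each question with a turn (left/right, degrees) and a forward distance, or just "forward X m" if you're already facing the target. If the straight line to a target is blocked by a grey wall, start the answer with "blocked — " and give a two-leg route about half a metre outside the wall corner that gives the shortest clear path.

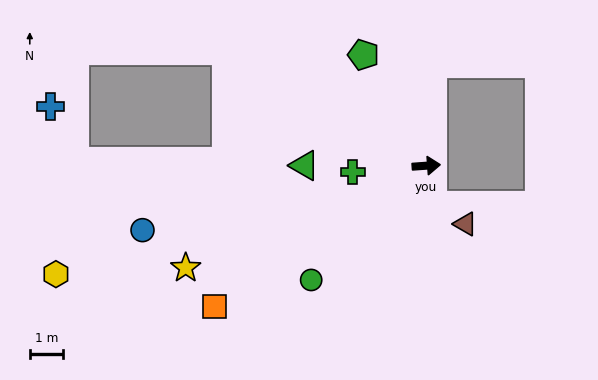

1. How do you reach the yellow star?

turn right 161°, forward 7.8 m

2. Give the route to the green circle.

turn right 139°, forward 4.8 m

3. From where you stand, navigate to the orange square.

turn right 151°, forward 7.6 m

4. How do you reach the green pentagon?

turn left 115°, forward 3.8 m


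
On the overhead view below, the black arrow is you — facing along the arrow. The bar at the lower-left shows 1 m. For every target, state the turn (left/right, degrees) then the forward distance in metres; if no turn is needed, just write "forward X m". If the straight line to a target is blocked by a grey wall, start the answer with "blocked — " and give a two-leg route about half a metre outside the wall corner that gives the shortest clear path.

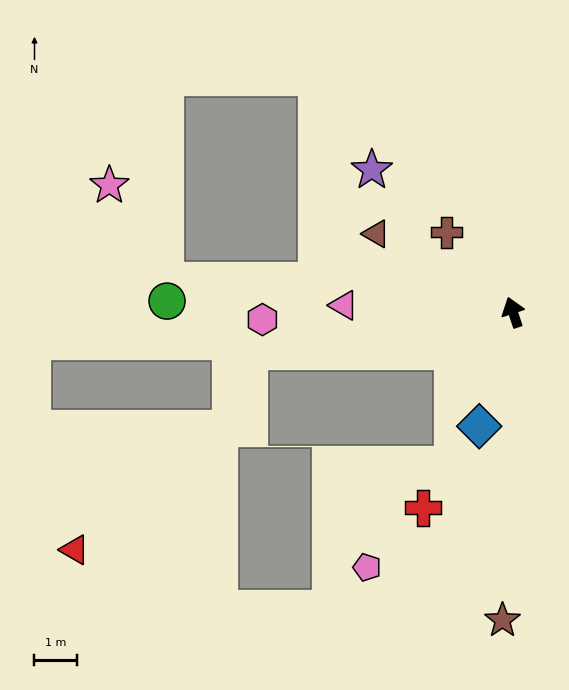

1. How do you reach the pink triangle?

turn left 69°, forward 4.0 m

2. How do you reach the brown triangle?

turn left 42°, forward 3.7 m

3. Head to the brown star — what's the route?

turn left 160°, forward 7.2 m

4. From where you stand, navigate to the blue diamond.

turn left 145°, forward 2.8 m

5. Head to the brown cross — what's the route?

turn left 21°, forward 2.4 m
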